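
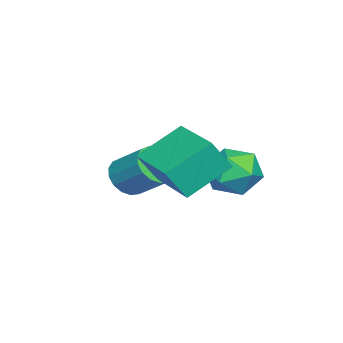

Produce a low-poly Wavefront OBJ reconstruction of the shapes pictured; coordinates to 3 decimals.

v -3.071 0.265 1.016
v -2.452 -0.197 1.26
v -1.99 0.893 2.148
v -2.609 1.355 1.904
v -2.311 -0.007 0.953
v -1.848 1.083 1.841
v -2.344 0.246 0.661
v -1.881 1.335 1.549
v -2.543 0.503 0.449
v -2.08 1.592 1.338
v -2.864 0.705 0.368
v -2.401 1.795 1.256
v -3.232 0.807 0.435
v -2.769 1.896 1.323
v -3.563 0.784 0.635
v -3.1 1.874 1.524
v -3.782 0.643 0.923
v -3.319 1.733 1.811
v -3.838 0.415 1.231
v -3.375 1.505 2.119
v -3.718 0.153 1.491
v -3.255 1.243 2.379
v -3.45 -0.084 1.641
v -2.987 1.006 2.529
v -3.096 -0.24 1.648
v -2.633 0.849 2.537
v -2.736 -0.281 1.511
v -2.273 0.809 2.399
v -1.097 1.749 1.976
v -2.124 2.942 2.966
v 0.46 3.05 2.023
v -0.567 4.244 3.013
v -0.653 1.176 3.127
v -1.68 2.37 4.117
v 0.904 2.478 3.174
v -0.123 3.671 4.164
v -3.654 4.673 1.21
v -2.723 4.45 1.692
v -4.077 2.99 1.248
v -3.146 2.767 1.73
v -3.905 3.312 2.257
v -3.643 4.352 2.233
v -3.157 3.088 0.707
v -2.895 4.128 0.683
v -2.415 3.47 1.381
v -2.877 3.609 2.339
v -3.923 3.831 0.601
v -4.385 3.97 1.559
f 2 1 5
f 2 5 3
f 3 5 6
f 3 6 4
f 5 1 7
f 5 7 6
f 6 7 8
f 6 8 4
f 7 1 9
f 7 9 8
f 8 9 10
f 8 10 4
f 9 1 11
f 9 11 10
f 10 11 12
f 10 12 4
f 11 1 13
f 11 13 12
f 12 13 14
f 12 14 4
f 13 1 15
f 13 15 14
f 14 15 16
f 14 16 4
f 15 1 17
f 15 17 16
f 16 17 18
f 16 18 4
f 17 1 19
f 17 19 18
f 18 19 20
f 18 20 4
f 19 1 21
f 19 21 20
f 20 21 22
f 20 22 4
f 21 1 23
f 21 23 22
f 22 23 24
f 22 24 4
f 23 1 25
f 23 25 24
f 24 25 26
f 24 26 4
f 25 1 27
f 25 27 26
f 26 27 28
f 26 28 4
f 27 1 2
f 27 2 28
f 28 2 3
f 28 3 4
f 30 32 29
f 33 30 29
f 29 32 31
f 31 33 29
f 30 36 32
f 34 30 33
f 34 36 30
f 32 36 31
f 35 33 31
f 31 36 35
f 35 34 33
f 36 34 35
f 37 48 42
f 37 42 38
f 37 38 44
f 37 44 47
f 37 47 48
f 38 42 46
f 42 48 41
f 48 47 39
f 47 44 43
f 44 38 45
f 40 46 41
f 40 41 39
f 40 39 43
f 40 43 45
f 40 45 46
f 41 46 42
f 39 41 48
f 43 39 47
f 45 43 44
f 46 45 38



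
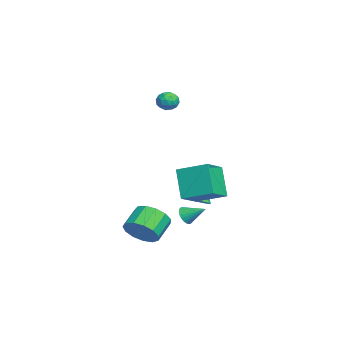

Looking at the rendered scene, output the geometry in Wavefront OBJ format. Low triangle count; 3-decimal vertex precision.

v -4.273 -0.525 3.629
v -3.584 -0.405 3.481
v -3.976 -1.435 4.279
v -3.287 -1.315 4.131
v -3.649 -0.857 4.544
v -3.832 -0.295 4.142
v -3.728 -1.545 3.618
v -3.911 -0.983 3.216
v -3.247 -1.036 3.474
v -3.198 -0.61 4.047
v -4.362 -1.23 3.713
v -4.313 -0.804 4.286
v -3.955 -0.385 3.498
v -3.605 -1.455 4.262
v -3.818 -1.185 4.505
v -3.413 -1.115 4.418
v -4.101 -0.32 3.886
v -3.696 -0.25 3.8
v -3.734 -0.515 4.425
v -3.864 -1.59 3.96
v -3.459 -1.52 3.874
v -4.147 -0.725 3.342
v -3.742 -0.655 3.255
v -3.826 -1.325 3.335
v -3.351 -0.686 3.407
v -3.177 -1.22 3.789
v -3.436 -1.356 3.487
v -3.544 -1.025 3.251
v -3.323 -0.436 3.744
v -3.148 -0.97 4.126
v -3.361 -0.701 4.368
v -3.469 -0.371 4.132
v -3.124 -0.806 3.74
v -4.412 -0.87 3.634
v -4.237 -1.404 4.016
v -4.091 -1.469 3.628
v -4.199 -1.139 3.392
v -4.383 -0.62 3.971
v -4.209 -1.154 4.353
v -4.016 -0.815 4.509
v -4.124 -0.484 4.273
v -4.436 -1.034 4.02
v -0.904 -0.392 -0.444
v -0.291 1.36 0.217
v -2.36 0.408 -1.211
v -1.747 2.159 -0.551
v 0.207 -0.099 -2.249
v 0.82 1.652 -1.589
v -1.249 0.7 -3.017
v -0.636 2.452 -2.356
v 2.703 -2.223 -3.831
v 3.439 -1.529 -3.396
v 2.352 -0.904 -2.555
v 1.617 -1.597 -2.989
v 3.21 -1.249 -3.9
v 2.124 -0.624 -3.058
v 2.821 -1.277 -4.381
v 1.734 -0.652 -3.54
v 2.394 -1.606 -4.688
v 1.308 -0.981 -3.846
v 2.066 -2.131 -4.722
v 0.979 -1.505 -3.881
v 1.94 -2.684 -4.474
v 0.853 -2.059 -3.632
v 2.056 -3.091 -4.021
v 0.969 -2.466 -3.18
v 2.378 -3.223 -3.508
v 1.291 -2.597 -2.667
v 2.803 -3.036 -3.097
v 1.716 -2.411 -2.256
v 3.197 -2.592 -2.919
v 2.11 -1.967 -2.078
v 3.434 -2.03 -3.031
v 2.347 -1.405 -2.189
v -3.524 0.861 -3.878
v -2.869 0.971 -3.598
v -4.136 1.259 -2.602
v -2.934 1.24 -3.713
v -3.101 1.443 -3.857
v -3.341 1.545 -4.004
v -3.612 1.529 -4.129
v -3.868 1.397 -4.211
v -4.065 1.173 -4.235
v -4.168 0.894 -4.198
v -4.159 0.61 -4.105
v -4.041 0.369 -3.972
v -3.833 0.213 -3.824
v -3.572 0.169 -3.684
v -3.302 0.244 -3.578
v -3.071 0.426 -3.524
v -2.918 0.684 -3.531
v 1.174 0.167 -3.159
v 1.514 0.346 -3.658
v 1.566 1.253 -2.501
v 1.298 0.453 -3.706
v 1.063 0.517 -3.671
v 0.845 0.527 -3.558
v 0.677 0.483 -3.384
v 0.585 0.39 -3.176
v 0.582 0.263 -2.966
v 0.669 0.122 -2.784
v 0.833 -0.013 -2.66
v 1.049 -0.12 -2.612
v 1.284 -0.184 -2.647
v 1.502 -0.194 -2.76
v 1.67 -0.149 -2.934
v 1.762 -0.057 -3.142
v 1.765 0.07 -3.353
v 1.678 0.211 -3.534
f 1 38 17
f 38 12 41
f 17 41 6
f 38 41 17
f 1 17 13
f 17 6 18
f 13 18 2
f 17 18 13
f 1 13 22
f 13 2 23
f 22 23 8
f 13 23 22
f 1 22 34
f 22 8 37
f 34 37 11
f 22 37 34
f 1 34 38
f 34 11 42
f 38 42 12
f 34 42 38
f 2 18 29
f 18 6 32
f 29 32 10
f 18 32 29
f 6 41 19
f 41 12 40
f 19 40 5
f 41 40 19
f 12 42 39
f 42 11 35
f 39 35 3
f 42 35 39
f 11 37 36
f 37 8 24
f 36 24 7
f 37 24 36
f 8 23 28
f 23 2 25
f 28 25 9
f 23 25 28
f 4 30 16
f 30 10 31
f 16 31 5
f 30 31 16
f 4 16 14
f 16 5 15
f 14 15 3
f 16 15 14
f 4 14 21
f 14 3 20
f 21 20 7
f 14 20 21
f 4 21 26
f 21 7 27
f 26 27 9
f 21 27 26
f 4 26 30
f 26 9 33
f 30 33 10
f 26 33 30
f 5 31 19
f 31 10 32
f 19 32 6
f 31 32 19
f 3 15 39
f 15 5 40
f 39 40 12
f 15 40 39
f 7 20 36
f 20 3 35
f 36 35 11
f 20 35 36
f 9 27 28
f 27 7 24
f 28 24 8
f 27 24 28
f 10 33 29
f 33 9 25
f 29 25 2
f 33 25 29
f 44 46 43
f 47 44 43
f 43 46 45
f 45 47 43
f 44 50 46
f 48 44 47
f 48 50 44
f 46 50 45
f 49 47 45
f 45 50 49
f 49 48 47
f 50 48 49
f 52 51 55
f 52 55 53
f 53 55 56
f 53 56 54
f 55 51 57
f 55 57 56
f 56 57 58
f 56 58 54
f 57 51 59
f 57 59 58
f 58 59 60
f 58 60 54
f 59 51 61
f 59 61 60
f 60 61 62
f 60 62 54
f 61 51 63
f 61 63 62
f 62 63 64
f 62 64 54
f 63 51 65
f 63 65 64
f 64 65 66
f 64 66 54
f 65 51 67
f 65 67 66
f 66 67 68
f 66 68 54
f 67 51 69
f 67 69 68
f 68 69 70
f 68 70 54
f 69 51 71
f 69 71 70
f 70 71 72
f 70 72 54
f 71 51 73
f 71 73 72
f 72 73 74
f 72 74 54
f 73 51 52
f 73 52 74
f 74 52 53
f 74 53 54
f 76 75 78
f 76 78 77
f 78 75 79
f 78 79 77
f 79 75 80
f 79 80 77
f 80 75 81
f 80 81 77
f 81 75 82
f 81 82 77
f 82 75 83
f 82 83 77
f 83 75 84
f 83 84 77
f 84 75 85
f 84 85 77
f 85 75 86
f 85 86 77
f 86 75 87
f 86 87 77
f 87 75 88
f 87 88 77
f 88 75 89
f 88 89 77
f 89 75 90
f 89 90 77
f 90 75 91
f 90 91 77
f 91 75 76
f 91 76 77
f 93 92 95
f 93 95 94
f 95 92 96
f 95 96 94
f 96 92 97
f 96 97 94
f 97 92 98
f 97 98 94
f 98 92 99
f 98 99 94
f 99 92 100
f 99 100 94
f 100 92 101
f 100 101 94
f 101 92 102
f 101 102 94
f 102 92 103
f 102 103 94
f 103 92 104
f 103 104 94
f 104 92 105
f 104 105 94
f 105 92 106
f 105 106 94
f 106 92 107
f 106 107 94
f 107 92 108
f 107 108 94
f 108 92 109
f 108 109 94
f 109 92 93
f 109 93 94



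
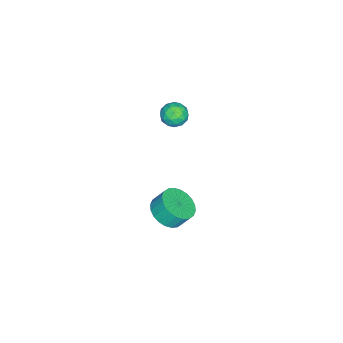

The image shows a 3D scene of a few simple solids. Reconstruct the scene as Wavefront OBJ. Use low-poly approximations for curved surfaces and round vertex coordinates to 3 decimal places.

v -4.013 -1.961 3.363
v -3.262 -2.016 3.168
v -4.298 -2.844 2.512
v -3.547 -2.899 2.317
v -3.788 -3.149 3.014
v -3.611 -2.603 3.539
v -3.949 -2.257 2.141
v -3.772 -1.711 2.666
v -3.222 -2.199 2.413
v -3.122 -2.75 2.952
v -4.438 -2.11 2.728
v -4.338 -2.661 3.267
v -3.612 -1.911 3.34
v -3.948 -2.949 2.34
v -4.089 -3.096 2.75
v -3.647 -3.129 2.635
v -3.818 -2.256 3.558
v -3.376 -2.288 3.444
v -3.685 -2.955 3.353
v -4.184 -2.572 2.236
v -3.742 -2.604 2.122
v -3.913 -1.731 3.045
v -3.471 -1.764 2.93
v -3.875 -1.905 2.327
v -3.147 -2.05 2.781
v -3.315 -2.57 2.282
v -3.551 -2.192 2.178
v -3.448 -1.871 2.487
v -3.089 -2.375 3.099
v -3.256 -2.894 2.599
v -3.398 -3.041 3.008
v -3.294 -2.72 3.317
v -3.065 -2.482 2.655
v -4.304 -1.966 3.081
v -4.471 -2.485 2.581
v -4.266 -2.14 2.363
v -4.162 -1.819 2.672
v -4.245 -2.29 3.398
v -4.413 -2.81 2.899
v -4.112 -2.989 3.193
v -4.009 -2.668 3.502
v -4.495 -2.378 3.025
v -2.45 -2.296 -4.318
v -1.911 -1.507 -4.753
v -2.07 -0.915 -3.877
v -2.61 -1.704 -3.442
v -2.291 -1.423 -4.879
v -2.451 -0.831 -4.003
v -2.696 -1.472 -4.92
v -2.856 -0.879 -4.044
v -3.063 -1.646 -4.87
v -3.223 -1.054 -3.993
v -3.337 -1.919 -4.735
v -3.497 -1.327 -3.858
v -3.476 -2.25 -4.537
v -3.636 -1.657 -3.66
v -3.459 -2.588 -4.305
v -3.619 -1.995 -3.429
v -3.288 -2.881 -4.076
v -3.448 -2.288 -3.199
v -2.99 -3.085 -3.883
v -3.149 -2.493 -3.007
v -2.609 -3.169 -3.757
v -2.769 -2.577 -2.881
v -2.204 -3.121 -3.716
v -2.364 -2.528 -2.84
v -1.837 -2.946 -3.767
v -1.997 -2.354 -2.89
v -1.563 -2.673 -3.902
v -1.723 -2.081 -3.025
v -1.424 -2.343 -4.1
v -1.584 -1.75 -3.223
v -1.441 -2.005 -4.331
v -1.601 -1.412 -3.455
v -1.612 -1.712 -4.561
v -1.772 -1.119 -3.684
f 1 38 17
f 38 12 41
f 17 41 6
f 38 41 17
f 1 17 13
f 17 6 18
f 13 18 2
f 17 18 13
f 1 13 22
f 13 2 23
f 22 23 8
f 13 23 22
f 1 22 34
f 22 8 37
f 34 37 11
f 22 37 34
f 1 34 38
f 34 11 42
f 38 42 12
f 34 42 38
f 2 18 29
f 18 6 32
f 29 32 10
f 18 32 29
f 6 41 19
f 41 12 40
f 19 40 5
f 41 40 19
f 12 42 39
f 42 11 35
f 39 35 3
f 42 35 39
f 11 37 36
f 37 8 24
f 36 24 7
f 37 24 36
f 8 23 28
f 23 2 25
f 28 25 9
f 23 25 28
f 4 30 16
f 30 10 31
f 16 31 5
f 30 31 16
f 4 16 14
f 16 5 15
f 14 15 3
f 16 15 14
f 4 14 21
f 14 3 20
f 21 20 7
f 14 20 21
f 4 21 26
f 21 7 27
f 26 27 9
f 21 27 26
f 4 26 30
f 26 9 33
f 30 33 10
f 26 33 30
f 5 31 19
f 31 10 32
f 19 32 6
f 31 32 19
f 3 15 39
f 15 5 40
f 39 40 12
f 15 40 39
f 7 20 36
f 20 3 35
f 36 35 11
f 20 35 36
f 9 27 28
f 27 7 24
f 28 24 8
f 27 24 28
f 10 33 29
f 33 9 25
f 29 25 2
f 33 25 29
f 44 43 47
f 44 47 45
f 45 47 48
f 45 48 46
f 47 43 49
f 47 49 48
f 48 49 50
f 48 50 46
f 49 43 51
f 49 51 50
f 50 51 52
f 50 52 46
f 51 43 53
f 51 53 52
f 52 53 54
f 52 54 46
f 53 43 55
f 53 55 54
f 54 55 56
f 54 56 46
f 55 43 57
f 55 57 56
f 56 57 58
f 56 58 46
f 57 43 59
f 57 59 58
f 58 59 60
f 58 60 46
f 59 43 61
f 59 61 60
f 60 61 62
f 60 62 46
f 61 43 63
f 61 63 62
f 62 63 64
f 62 64 46
f 63 43 65
f 63 65 64
f 64 65 66
f 64 66 46
f 65 43 67
f 65 67 66
f 66 67 68
f 66 68 46
f 67 43 69
f 67 69 68
f 68 69 70
f 68 70 46
f 69 43 71
f 69 71 70
f 70 71 72
f 70 72 46
f 71 43 73
f 71 73 72
f 72 73 74
f 72 74 46
f 73 43 75
f 73 75 74
f 74 75 76
f 74 76 46
f 75 43 44
f 75 44 76
f 76 44 45
f 76 45 46



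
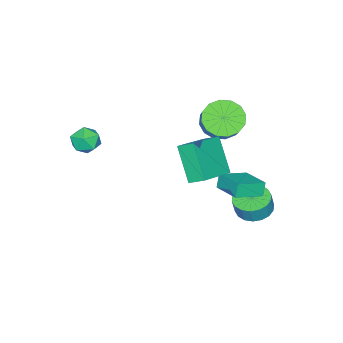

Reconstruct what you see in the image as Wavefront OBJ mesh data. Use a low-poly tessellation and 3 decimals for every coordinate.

v -3.268 2.583 -3.856
v -2.387 2.208 -4.108
v -2.111 2.203 -3.137
v -2.992 2.577 -2.884
v -2.317 2.643 -4.126
v -2.041 2.637 -3.154
v -2.436 3.066 -4.089
v -2.16 3.06 -3.118
v -2.719 3.393 -4.007
v -2.443 3.387 -3.035
v -3.112 3.56 -3.895
v -2.835 3.554 -2.923
v -3.535 3.533 -3.774
v -3.258 3.527 -2.803
v -3.905 3.318 -3.67
v -3.629 3.312 -2.699
v -4.149 2.957 -3.603
v -3.873 2.952 -2.632
v -4.219 2.523 -3.586
v -3.943 2.517 -2.614
v -4.1 2.1 -3.622
v -3.824 2.094 -2.651
v -3.817 1.773 -3.705
v -3.541 1.767 -2.733
v -3.425 1.606 -3.817
v -3.148 1.6 -2.845
v -3.002 1.633 -3.937
v -2.725 1.627 -2.966
v -2.631 1.848 -4.041
v -2.355 1.842 -3.07
v 1.882 -3.274 2.701
v 2.388 -2.643 2.968
v 2.932 -3.817 1.992
v 3.438 -3.186 2.259
v 3.161 -3.773 2.811
v 2.513 -3.437 3.249
v 2.807 -3.023 1.711
v 2.159 -2.687 2.149
v 2.96 -2.488 2.356
v 3.179 -2.952 3.036
v 2.141 -3.508 1.924
v 2.36 -3.972 2.604
v -0.494 2.045 0.319
v -1.175 0.894 2.015
v -0.66 2.857 0.803
v -1.341 1.706 2.499
v 1.541 1.994 1.101
v 0.86 0.843 2.797
v 1.375 2.806 1.585
v 0.694 1.655 3.281
v -3.258 0.506 1.843
v -2.783 1.092 1.055
v -1.648 2.02 2.43
v -2.122 1.434 3.217
v -3.229 1.398 1.217
v -2.093 2.326 2.592
v -3.682 1.465 1.546
v -2.547 2.393 2.921
v -4.022 1.275 1.954
v -2.886 2.203 3.329
v -4.157 0.879 2.333
v -3.021 1.807 3.708
v -4.051 0.383 2.58
v -2.915 1.311 3.955
v -3.732 -0.08 2.63
v -2.597 0.848 4.005
v -3.287 -0.386 2.468
v -2.151 0.542 3.843
v -2.833 -0.453 2.139
v -1.698 0.475 3.514
v -2.494 -0.263 1.731
v -1.358 0.665 3.106
v -2.359 0.133 1.352
v -1.223 1.061 2.727
v -2.465 0.629 1.105
v -1.329 1.557 2.48
v -2.891 2.185 -2.069
v -3.2 2.105 -1.303
v -2.272 3.704 -1.661
v -2.582 3.624 -0.895
v -1.518 1.496 -1.585
v -1.828 1.416 -0.819
v -0.9 3.015 -1.177
v -1.209 2.935 -0.411
f 2 1 5
f 2 5 3
f 3 5 6
f 3 6 4
f 5 1 7
f 5 7 6
f 6 7 8
f 6 8 4
f 7 1 9
f 7 9 8
f 8 9 10
f 8 10 4
f 9 1 11
f 9 11 10
f 10 11 12
f 10 12 4
f 11 1 13
f 11 13 12
f 12 13 14
f 12 14 4
f 13 1 15
f 13 15 14
f 14 15 16
f 14 16 4
f 15 1 17
f 15 17 16
f 16 17 18
f 16 18 4
f 17 1 19
f 17 19 18
f 18 19 20
f 18 20 4
f 19 1 21
f 19 21 20
f 20 21 22
f 20 22 4
f 21 1 23
f 21 23 22
f 22 23 24
f 22 24 4
f 23 1 25
f 23 25 24
f 24 25 26
f 24 26 4
f 25 1 27
f 25 27 26
f 26 27 28
f 26 28 4
f 27 1 29
f 27 29 28
f 28 29 30
f 28 30 4
f 29 1 2
f 29 2 30
f 30 2 3
f 30 3 4
f 31 42 36
f 31 36 32
f 31 32 38
f 31 38 41
f 31 41 42
f 32 36 40
f 36 42 35
f 42 41 33
f 41 38 37
f 38 32 39
f 34 40 35
f 34 35 33
f 34 33 37
f 34 37 39
f 34 39 40
f 35 40 36
f 33 35 42
f 37 33 41
f 39 37 38
f 40 39 32
f 44 46 43
f 47 44 43
f 43 46 45
f 45 47 43
f 44 50 46
f 48 44 47
f 48 50 44
f 46 50 45
f 49 47 45
f 45 50 49
f 49 48 47
f 50 48 49
f 52 51 55
f 52 55 53
f 53 55 56
f 53 56 54
f 55 51 57
f 55 57 56
f 56 57 58
f 56 58 54
f 57 51 59
f 57 59 58
f 58 59 60
f 58 60 54
f 59 51 61
f 59 61 60
f 60 61 62
f 60 62 54
f 61 51 63
f 61 63 62
f 62 63 64
f 62 64 54
f 63 51 65
f 63 65 64
f 64 65 66
f 64 66 54
f 65 51 67
f 65 67 66
f 66 67 68
f 66 68 54
f 67 51 69
f 67 69 68
f 68 69 70
f 68 70 54
f 69 51 71
f 69 71 70
f 70 71 72
f 70 72 54
f 71 51 73
f 71 73 72
f 72 73 74
f 72 74 54
f 73 51 75
f 73 75 74
f 74 75 76
f 74 76 54
f 75 51 52
f 75 52 76
f 76 52 53
f 76 53 54
f 78 80 77
f 81 78 77
f 77 80 79
f 79 81 77
f 78 84 80
f 82 78 81
f 82 84 78
f 80 84 79
f 83 81 79
f 79 84 83
f 83 82 81
f 84 82 83



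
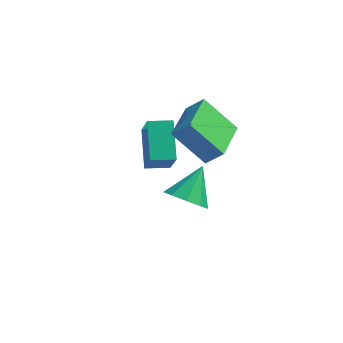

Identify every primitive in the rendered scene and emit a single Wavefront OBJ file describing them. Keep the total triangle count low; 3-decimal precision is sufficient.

v -1.409 2.383 -1.459
v -0.992 1.587 0.031
v -1.847 3.969 -0.49
v -1.43 3.174 1.001
v -0.39 2.726 -1.561
v 0.027 1.931 -0.07
v -0.828 4.313 -0.591
v -0.411 3.517 0.899
v 1.091 -1.74 1.335
v 1.998 -1.94 1.19
v 1.529 -0.5 2.365
v 1.796 -1.509 0.758
v 1.264 -1.187 0.595
v 0.651 -1.123 0.779
v 0.244 -1.348 1.223
v 0.233 -1.756 1.72
v 0.624 -2.157 2.036
v 1.233 -2.363 2.025
v 1.776 -2.277 1.691
v 1.276 1.536 0.342
v -0.174 1.847 1.713
v 1.498 3.513 0.129
v 0.048 3.823 1.501
v 2.012 1.537 1.119
v 0.562 1.847 2.491
v 2.234 3.513 0.907
v 0.784 3.824 2.278
f 2 4 1
f 5 2 1
f 1 4 3
f 3 5 1
f 2 8 4
f 6 2 5
f 6 8 2
f 4 8 3
f 7 5 3
f 3 8 7
f 7 6 5
f 8 6 7
f 10 9 12
f 10 12 11
f 12 9 13
f 12 13 11
f 13 9 14
f 13 14 11
f 14 9 15
f 14 15 11
f 15 9 16
f 15 16 11
f 16 9 17
f 16 17 11
f 17 9 18
f 17 18 11
f 18 9 19
f 18 19 11
f 19 9 10
f 19 10 11
f 21 23 20
f 24 21 20
f 20 23 22
f 22 24 20
f 21 27 23
f 25 21 24
f 25 27 21
f 23 27 22
f 26 24 22
f 22 27 26
f 26 25 24
f 27 25 26



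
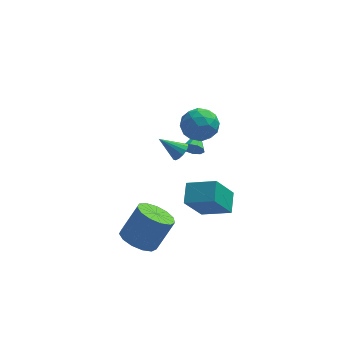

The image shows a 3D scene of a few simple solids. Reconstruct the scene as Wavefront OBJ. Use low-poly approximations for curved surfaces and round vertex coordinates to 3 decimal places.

v -0.366 -2.93 -2.807
v 0.17 -2.21 -3.351
v 1.082 -1.669 -1.738
v 0.546 -2.39 -1.193
v -0.323 -1.943 -3.162
v 0.589 -1.402 -1.549
v -0.829 -1.99 -2.86
v 0.082 -1.449 -1.247
v -1.189 -2.335 -2.541
v -0.278 -1.794 -0.928
v -1.287 -2.869 -2.307
v -0.376 -2.328 -0.694
v -1.093 -3.423 -2.231
v -0.181 -2.882 -0.618
v -0.667 -3.82 -2.338
v 0.244 -3.279 -0.725
v -0.146 -3.935 -2.594
v 0.765 -3.394 -0.98
v 0.305 -3.731 -2.917
v 1.216 -3.19 -1.304
v 0.544 -3.273 -3.205
v 1.455 -2.732 -1.592
v 0.493 -2.706 -3.367
v 1.405 -2.165 -1.754
v 1.789 -0.588 2.054
v 2.148 -0.628 2.507
v 0.711 -0.392 2.926
v 2.144 -0.336 2.437
v 2.045 -0.112 2.264
v 1.877 -0.015 2.035
v 1.686 -0.072 1.811
v 1.522 -0.266 1.652
v 1.429 -0.547 1.601
v 1.433 -0.839 1.671
v 1.532 -1.064 1.844
v 1.7 -1.161 2.073
v 1.892 -1.104 2.297
v 2.056 -0.909 2.456
v 2.519 3.188 -1.191
v 2.88 3.256 -1.666
v 2.861 4.472 -0.749
v 2.502 3.388 -1.757
v 2.133 3.426 -1.583
v 1.944 3.354 -1.226
v 2.024 3.203 -0.853
v 2.336 3.046 -0.638
v 2.734 2.955 -0.682
v 3.031 2.974 -0.964
v 3.089 3.092 -1.353
v 3.389 -2.506 -0.105
v 3.528 -1.396 0.453
v 1.914 -2.025 -0.694
v 2.053 -0.915 -0.136
v 4.287 -1.785 -1.764
v 4.426 -0.675 -1.206
v 2.812 -1.304 -2.353
v 2.951 -0.194 -1.795
v 2.759 2.257 2.876
v 3.37 1.998 2.06
v 2.17 0.662 2.94
v 2.781 0.403 2.124
v 3.215 0.628 3.056
v 3.578 1.613 3.016
v 1.962 1.047 1.984
v 2.325 2.032 1.944
v 2.877 1.25 1.509
v 3.652 0.991 2.171
v 1.888 1.669 2.829
v 2.663 1.41 3.491
v 3.116 2.268 2.462
v 2.424 0.392 2.538
v 2.679 0.524 3.085
v 3.038 0.372 2.606
v 3.239 2.041 3.024
v 3.598 1.889 2.545
v 3.507 1.084 3.13
v 1.942 0.771 2.455
v 2.301 0.619 1.976
v 2.502 2.288 2.394
v 2.861 2.136 1.915
v 2.033 1.576 1.87
v 3.185 1.676 1.659
v 2.84 0.739 1.697
v 2.358 1.117 1.614
v 2.572 1.696 1.591
v 3.641 1.524 2.048
v 3.295 0.586 2.086
v 3.55 0.718 2.633
v 3.763 1.298 2.61
v 3.351 1.084 1.724
v 2.245 2.074 2.914
v 1.899 1.136 2.952
v 1.777 1.362 2.39
v 1.99 1.942 2.367
v 2.7 1.921 3.303
v 2.355 0.984 3.341
v 2.968 0.964 3.409
v 3.182 1.543 3.386
v 2.189 1.576 3.276
f 2 1 5
f 2 5 3
f 3 5 6
f 3 6 4
f 5 1 7
f 5 7 6
f 6 7 8
f 6 8 4
f 7 1 9
f 7 9 8
f 8 9 10
f 8 10 4
f 9 1 11
f 9 11 10
f 10 11 12
f 10 12 4
f 11 1 13
f 11 13 12
f 12 13 14
f 12 14 4
f 13 1 15
f 13 15 14
f 14 15 16
f 14 16 4
f 15 1 17
f 15 17 16
f 16 17 18
f 16 18 4
f 17 1 19
f 17 19 18
f 18 19 20
f 18 20 4
f 19 1 21
f 19 21 20
f 20 21 22
f 20 22 4
f 21 1 23
f 21 23 22
f 22 23 24
f 22 24 4
f 23 1 2
f 23 2 24
f 24 2 3
f 24 3 4
f 26 25 28
f 26 28 27
f 28 25 29
f 28 29 27
f 29 25 30
f 29 30 27
f 30 25 31
f 30 31 27
f 31 25 32
f 31 32 27
f 32 25 33
f 32 33 27
f 33 25 34
f 33 34 27
f 34 25 35
f 34 35 27
f 35 25 36
f 35 36 27
f 36 25 37
f 36 37 27
f 37 25 38
f 37 38 27
f 38 25 26
f 38 26 27
f 40 39 42
f 40 42 41
f 42 39 43
f 42 43 41
f 43 39 44
f 43 44 41
f 44 39 45
f 44 45 41
f 45 39 46
f 45 46 41
f 46 39 47
f 46 47 41
f 47 39 48
f 47 48 41
f 48 39 49
f 48 49 41
f 49 39 40
f 49 40 41
f 51 53 50
f 54 51 50
f 50 53 52
f 52 54 50
f 51 57 53
f 55 51 54
f 55 57 51
f 53 57 52
f 56 54 52
f 52 57 56
f 56 55 54
f 57 55 56
f 58 95 74
f 95 69 98
f 74 98 63
f 95 98 74
f 58 74 70
f 74 63 75
f 70 75 59
f 74 75 70
f 58 70 79
f 70 59 80
f 79 80 65
f 70 80 79
f 58 79 91
f 79 65 94
f 91 94 68
f 79 94 91
f 58 91 95
f 91 68 99
f 95 99 69
f 91 99 95
f 59 75 86
f 75 63 89
f 86 89 67
f 75 89 86
f 63 98 76
f 98 69 97
f 76 97 62
f 98 97 76
f 69 99 96
f 99 68 92
f 96 92 60
f 99 92 96
f 68 94 93
f 94 65 81
f 93 81 64
f 94 81 93
f 65 80 85
f 80 59 82
f 85 82 66
f 80 82 85
f 61 87 73
f 87 67 88
f 73 88 62
f 87 88 73
f 61 73 71
f 73 62 72
f 71 72 60
f 73 72 71
f 61 71 78
f 71 60 77
f 78 77 64
f 71 77 78
f 61 78 83
f 78 64 84
f 83 84 66
f 78 84 83
f 61 83 87
f 83 66 90
f 87 90 67
f 83 90 87
f 62 88 76
f 88 67 89
f 76 89 63
f 88 89 76
f 60 72 96
f 72 62 97
f 96 97 69
f 72 97 96
f 64 77 93
f 77 60 92
f 93 92 68
f 77 92 93
f 66 84 85
f 84 64 81
f 85 81 65
f 84 81 85
f 67 90 86
f 90 66 82
f 86 82 59
f 90 82 86



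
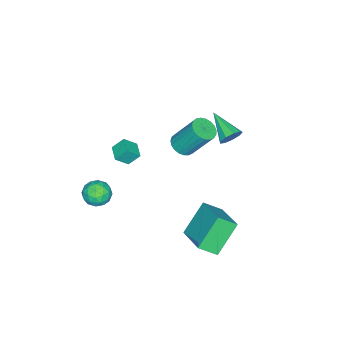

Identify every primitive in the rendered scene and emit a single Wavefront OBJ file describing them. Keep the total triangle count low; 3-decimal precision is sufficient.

v -0.968 3.183 2.717
v -0.487 3.145 3.137
v -1.692 1.817 3.423
v -0.806 3.398 3.298
v -1.201 3.55 3.187
v -1.487 3.53 2.856
v -1.53 3.349 2.46
v -1.31 3.089 2.184
v -0.93 2.874 2.158
v -0.567 2.804 2.393
v -0.392 2.911 2.78
v -2.26 -0.19 -0.759
v -1.691 -0.526 -0.474
v -1.89 0.594 1.244
v -2.46 0.93 0.959
v -1.563 -0.292 -0.611
v -1.763 0.827 1.107
v -1.556 -0.041 -0.774
v -1.755 1.078 0.944
v -1.671 0.185 -0.934
v -1.87 1.304 0.784
v -1.887 0.345 -1.064
v -2.087 1.464 0.654
v -2.168 0.414 -1.141
v -2.368 1.533 0.577
v -2.465 0.378 -1.152
v -2.665 1.497 0.566
v -2.727 0.244 -1.095
v -2.926 1.363 0.623
v -2.908 0.035 -0.98
v -3.107 1.154 0.738
v -2.977 -0.213 -0.827
v -3.176 0.906 0.891
v -2.922 -0.457 -0.662
v -3.121 0.662 1.056
v -2.752 -0.654 -0.513
v -2.952 0.465 1.204
v -2.498 -0.771 -0.408
v -2.698 0.348 1.31
v -2.202 -0.788 -0.363
v -2.402 0.331 1.355
v -1.917 -0.701 -0.386
v -2.116 0.418 1.332
v 1.581 -2.16 -2.525
v 1.957 -2.008 -1.824
v 2.123 -3.352 -2.556
v 2.499 -3.2 -1.855
v 1.695 -3.29 -1.872
v 1.36 -2.553 -1.853
v 2.72 -2.807 -2.527
v 2.385 -2.07 -2.508
v 2.661 -2.407 -1.826
v 2.027 -2.706 -1.421
v 2.053 -2.654 -2.959
v 1.419 -2.953 -2.554
v 1.721 -1.979 -2.172
v 2.359 -3.381 -2.208
v 1.886 -3.434 -2.218
v 2.107 -3.344 -1.806
v 1.37 -2.3 -2.189
v 1.591 -2.21 -1.777
v 1.437 -2.964 -1.805
v 2.489 -3.15 -2.603
v 2.71 -3.06 -2.191
v 1.973 -2.016 -2.574
v 2.194 -1.926 -2.162
v 2.643 -2.396 -2.575
v 2.356 -2.124 -1.761
v 2.675 -2.825 -1.779
v 2.805 -2.594 -2.174
v 2.608 -2.161 -2.163
v 1.984 -2.3 -1.523
v 2.302 -3.001 -1.541
v 1.829 -3.054 -1.551
v 1.632 -2.621 -1.539
v 2.397 -2.535 -1.524
v 1.778 -2.359 -2.839
v 2.096 -3.06 -2.857
v 2.448 -2.739 -2.841
v 2.251 -2.306 -2.829
v 1.405 -2.535 -2.601
v 1.724 -3.236 -2.619
v 1.472 -3.199 -2.217
v 1.275 -2.766 -2.206
v 1.683 -2.825 -2.856
v 0.045 -1.5 0.738
v 0.531 -1.964 1.352
v 0.717 -0.923 0.643
v 1.202 -1.388 1.257
v 0.378 -1.992 0.103
v 0.863 -2.457 0.717
v 1.049 -1.416 0.008
v 1.535 -1.88 0.622
v 1.474 2.993 -3.606
v 0.148 3.355 -2.167
v 2.685 4.454 -2.857
v 1.358 4.815 -1.418
v 2.002 2.205 -2.922
v 0.675 2.566 -1.483
v 3.212 3.665 -2.173
v 1.886 4.027 -0.734
f 2 1 4
f 2 4 3
f 4 1 5
f 4 5 3
f 5 1 6
f 5 6 3
f 6 1 7
f 6 7 3
f 7 1 8
f 7 8 3
f 8 1 9
f 8 9 3
f 9 1 10
f 9 10 3
f 10 1 11
f 10 11 3
f 11 1 2
f 11 2 3
f 13 12 16
f 13 16 14
f 14 16 17
f 14 17 15
f 16 12 18
f 16 18 17
f 17 18 19
f 17 19 15
f 18 12 20
f 18 20 19
f 19 20 21
f 19 21 15
f 20 12 22
f 20 22 21
f 21 22 23
f 21 23 15
f 22 12 24
f 22 24 23
f 23 24 25
f 23 25 15
f 24 12 26
f 24 26 25
f 25 26 27
f 25 27 15
f 26 12 28
f 26 28 27
f 27 28 29
f 27 29 15
f 28 12 30
f 28 30 29
f 29 30 31
f 29 31 15
f 30 12 32
f 30 32 31
f 31 32 33
f 31 33 15
f 32 12 34
f 32 34 33
f 33 34 35
f 33 35 15
f 34 12 36
f 34 36 35
f 35 36 37
f 35 37 15
f 36 12 38
f 36 38 37
f 37 38 39
f 37 39 15
f 38 12 40
f 38 40 39
f 39 40 41
f 39 41 15
f 40 12 42
f 40 42 41
f 41 42 43
f 41 43 15
f 42 12 13
f 42 13 43
f 43 13 14
f 43 14 15
f 44 81 60
f 81 55 84
f 60 84 49
f 81 84 60
f 44 60 56
f 60 49 61
f 56 61 45
f 60 61 56
f 44 56 65
f 56 45 66
f 65 66 51
f 56 66 65
f 44 65 77
f 65 51 80
f 77 80 54
f 65 80 77
f 44 77 81
f 77 54 85
f 81 85 55
f 77 85 81
f 45 61 72
f 61 49 75
f 72 75 53
f 61 75 72
f 49 84 62
f 84 55 83
f 62 83 48
f 84 83 62
f 55 85 82
f 85 54 78
f 82 78 46
f 85 78 82
f 54 80 79
f 80 51 67
f 79 67 50
f 80 67 79
f 51 66 71
f 66 45 68
f 71 68 52
f 66 68 71
f 47 73 59
f 73 53 74
f 59 74 48
f 73 74 59
f 47 59 57
f 59 48 58
f 57 58 46
f 59 58 57
f 47 57 64
f 57 46 63
f 64 63 50
f 57 63 64
f 47 64 69
f 64 50 70
f 69 70 52
f 64 70 69
f 47 69 73
f 69 52 76
f 73 76 53
f 69 76 73
f 48 74 62
f 74 53 75
f 62 75 49
f 74 75 62
f 46 58 82
f 58 48 83
f 82 83 55
f 58 83 82
f 50 63 79
f 63 46 78
f 79 78 54
f 63 78 79
f 52 70 71
f 70 50 67
f 71 67 51
f 70 67 71
f 53 76 72
f 76 52 68
f 72 68 45
f 76 68 72
f 87 89 86
f 90 87 86
f 86 89 88
f 88 90 86
f 87 93 89
f 91 87 90
f 91 93 87
f 89 93 88
f 92 90 88
f 88 93 92
f 92 91 90
f 93 91 92
f 95 97 94
f 98 95 94
f 94 97 96
f 96 98 94
f 95 101 97
f 99 95 98
f 99 101 95
f 97 101 96
f 100 98 96
f 96 101 100
f 100 99 98
f 101 99 100



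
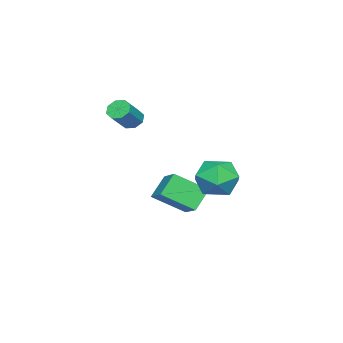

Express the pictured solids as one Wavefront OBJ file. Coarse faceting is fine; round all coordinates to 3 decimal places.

v 0.784 2.582 1.21
v 1.561 3.306 0.677
v 1.419 1.114 0.143
v 2.196 1.838 -0.39
v 2.34 1.55 0.754
v 1.948 2.457 1.413
v 1.032 1.963 -0.593
v 0.64 2.87 0.066
v 1.714 2.923 -0.437
v 2.523 2.668 0.395
v 0.457 1.752 0.425
v 1.266 1.497 1.257
v -1.797 -3.601 2.236
v -1.413 -3.748 1.746
v -0.258 -3.886 2.694
v -0.643 -3.739 3.184
v -1.428 -3.266 1.835
v -0.273 -3.404 2.782
v -1.659 -2.981 2.158
v -0.505 -3.119 3.106
v -1.972 -3.059 2.528
v -0.817 -3.197 3.475
v -2.182 -3.454 2.726
v -1.027 -3.592 3.674
v -2.167 -3.936 2.638
v -1.012 -4.074 3.585
v -1.935 -4.221 2.314
v -0.781 -4.359 3.262
v -1.623 -4.143 1.945
v -0.468 -4.281 2.892
v -1.784 -0.821 -3.365
v -1.042 -2.267 -2.342
v -2.713 -0.56 -2.323
v -1.971 -2.006 -1.3
v -0.789 0.146 -2.72
v -0.047 -1.3 -1.697
v -1.718 0.407 -1.678
v -0.976 -1.039 -0.655
f 1 12 6
f 1 6 2
f 1 2 8
f 1 8 11
f 1 11 12
f 2 6 10
f 6 12 5
f 12 11 3
f 11 8 7
f 8 2 9
f 4 10 5
f 4 5 3
f 4 3 7
f 4 7 9
f 4 9 10
f 5 10 6
f 3 5 12
f 7 3 11
f 9 7 8
f 10 9 2
f 14 13 17
f 14 17 15
f 15 17 18
f 15 18 16
f 17 13 19
f 17 19 18
f 18 19 20
f 18 20 16
f 19 13 21
f 19 21 20
f 20 21 22
f 20 22 16
f 21 13 23
f 21 23 22
f 22 23 24
f 22 24 16
f 23 13 25
f 23 25 24
f 24 25 26
f 24 26 16
f 25 13 27
f 25 27 26
f 26 27 28
f 26 28 16
f 27 13 29
f 27 29 28
f 28 29 30
f 28 30 16
f 29 13 14
f 29 14 30
f 30 14 15
f 30 15 16
f 32 34 31
f 35 32 31
f 31 34 33
f 33 35 31
f 32 38 34
f 36 32 35
f 36 38 32
f 34 38 33
f 37 35 33
f 33 38 37
f 37 36 35
f 38 36 37



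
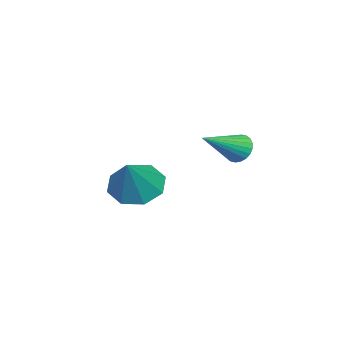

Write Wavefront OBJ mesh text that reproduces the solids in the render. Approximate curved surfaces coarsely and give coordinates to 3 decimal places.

v -1.161 0.529 -1.898
v -0.86 0.535 -2.417
v 0.261 -0.189 -1.082
v -0.804 0.744 -2.33
v -0.803 0.922 -2.177
v -0.856 1.039 -1.981
v -0.955 1.078 -1.773
v -1.086 1.034 -1.584
v -1.229 0.913 -1.443
v -1.36 0.734 -1.371
v -1.462 0.523 -1.38
v -1.518 0.313 -1.467
v -1.519 0.136 -1.62
v -1.466 0.019 -1.816
v -1.366 -0.021 -2.024
v -1.236 0.023 -2.213
v -1.093 0.144 -2.354
v -0.961 0.324 -2.426
v -1.998 -3.426 -4.34
v -1.232 -3.656 -5.005
v -0.802 -3.254 -3.02
v -1.381 -2.875 -4.971
v -1.892 -2.416 -4.567
v -2.465 -2.549 -4.031
v -2.764 -3.195 -3.676
v -2.615 -3.976 -3.71
v -2.105 -4.435 -4.113
v -1.532 -4.302 -4.649
f 2 1 4
f 2 4 3
f 4 1 5
f 4 5 3
f 5 1 6
f 5 6 3
f 6 1 7
f 6 7 3
f 7 1 8
f 7 8 3
f 8 1 9
f 8 9 3
f 9 1 10
f 9 10 3
f 10 1 11
f 10 11 3
f 11 1 12
f 11 12 3
f 12 1 13
f 12 13 3
f 13 1 14
f 13 14 3
f 14 1 15
f 14 15 3
f 15 1 16
f 15 16 3
f 16 1 17
f 16 17 3
f 17 1 18
f 17 18 3
f 18 1 2
f 18 2 3
f 20 19 22
f 20 22 21
f 22 19 23
f 22 23 21
f 23 19 24
f 23 24 21
f 24 19 25
f 24 25 21
f 25 19 26
f 25 26 21
f 26 19 27
f 26 27 21
f 27 19 28
f 27 28 21
f 28 19 20
f 28 20 21



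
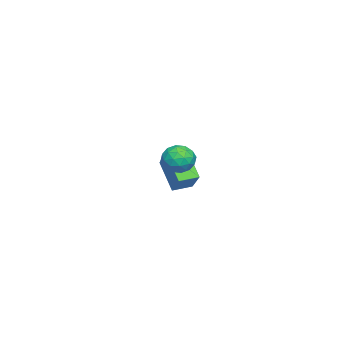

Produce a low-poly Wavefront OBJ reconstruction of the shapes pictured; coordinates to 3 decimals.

v -2.776 -0.956 -2.384
v -1.698 -0.297 -1.291
v -3.405 -0.138 -2.258
v -2.327 0.522 -1.165
v -1.893 -0.062 -3.795
v -0.815 0.598 -2.702
v -2.522 0.757 -3.669
v -1.444 1.416 -2.576
v 3.328 2.489 0.903
v 3.952 2.521 0.355
v 3.008 1.259 0.465
v 3.632 1.291 -0.083
v 3.795 1.24 0.73
v 3.992 2 1.001
v 2.968 1.78 -0.181
v 3.165 2.54 0.09
v 3.729 2.083 -0.314
v 4.241 1.749 0.249
v 2.719 2.031 0.571
v 3.231 1.697 1.134
v 3.668 2.613 0.667
v 3.292 1.167 0.153
v 3.387 1.137 0.63
v 3.754 1.156 0.309
v 3.692 2.307 1.047
v 4.059 2.326 0.725
v 3.966 1.573 0.946
v 2.901 1.454 0.095
v 3.268 1.473 -0.227
v 3.206 2.624 0.511
v 3.573 2.643 0.19
v 2.994 2.207 -0.126
v 3.904 2.374 -0.048
v 3.716 1.652 -0.305
v 3.325 1.939 -0.363
v 3.442 2.386 -0.204
v 4.205 2.178 0.283
v 4.016 1.456 0.026
v 4.112 1.425 0.504
v 4.228 1.872 0.663
v 4.074 1.921 -0.11
v 2.944 2.324 0.794
v 2.755 1.602 0.537
v 2.732 1.908 0.157
v 2.848 2.355 0.316
v 3.244 2.128 1.125
v 3.056 1.406 0.868
v 3.518 1.394 1.024
v 3.635 1.841 1.183
v 2.886 1.859 0.93
f 2 4 1
f 5 2 1
f 1 4 3
f 3 5 1
f 2 8 4
f 6 2 5
f 6 8 2
f 4 8 3
f 7 5 3
f 3 8 7
f 7 6 5
f 8 6 7
f 9 46 25
f 46 20 49
f 25 49 14
f 46 49 25
f 9 25 21
f 25 14 26
f 21 26 10
f 25 26 21
f 9 21 30
f 21 10 31
f 30 31 16
f 21 31 30
f 9 30 42
f 30 16 45
f 42 45 19
f 30 45 42
f 9 42 46
f 42 19 50
f 46 50 20
f 42 50 46
f 10 26 37
f 26 14 40
f 37 40 18
f 26 40 37
f 14 49 27
f 49 20 48
f 27 48 13
f 49 48 27
f 20 50 47
f 50 19 43
f 47 43 11
f 50 43 47
f 19 45 44
f 45 16 32
f 44 32 15
f 45 32 44
f 16 31 36
f 31 10 33
f 36 33 17
f 31 33 36
f 12 38 24
f 38 18 39
f 24 39 13
f 38 39 24
f 12 24 22
f 24 13 23
f 22 23 11
f 24 23 22
f 12 22 29
f 22 11 28
f 29 28 15
f 22 28 29
f 12 29 34
f 29 15 35
f 34 35 17
f 29 35 34
f 12 34 38
f 34 17 41
f 38 41 18
f 34 41 38
f 13 39 27
f 39 18 40
f 27 40 14
f 39 40 27
f 11 23 47
f 23 13 48
f 47 48 20
f 23 48 47
f 15 28 44
f 28 11 43
f 44 43 19
f 28 43 44
f 17 35 36
f 35 15 32
f 36 32 16
f 35 32 36
f 18 41 37
f 41 17 33
f 37 33 10
f 41 33 37



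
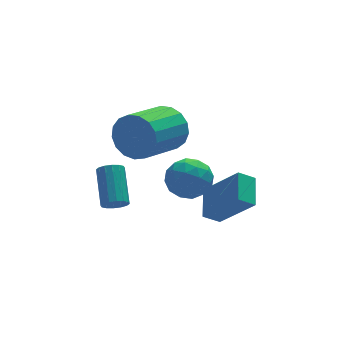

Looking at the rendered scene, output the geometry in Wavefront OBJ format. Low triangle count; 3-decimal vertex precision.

v 1.215 0.226 1.508
v 1.517 0.71 0.754
v 1.743 -1.07 0.886
v 2.045 -0.586 0.132
v 2.469 -0.469 0.97
v 2.143 0.332 1.354
v 1.117 -0.692 0.286
v 0.791 0.109 0.67
v 1.456 0.143 -0.002
v 2.292 0.281 0.421
v 0.968 -0.641 1.219
v 1.804 -0.503 1.642
v 1.32 0.582 1.185
v 1.94 -0.942 0.455
v 2.19 -0.873 0.947
v 2.367 -0.588 0.504
v 1.688 0.359 1.538
v 1.865 0.644 1.095
v 2.425 -0.049 1.222
v 1.395 -1.004 0.545
v 1.572 -0.719 0.102
v 0.893 0.228 1.136
v 1.07 0.513 0.693
v 0.835 -0.311 0.418
v 1.462 0.533 0.298
v 1.772 -0.228 -0.067
v 1.226 -0.291 0.023
v 1.035 0.18 0.249
v 1.953 0.614 0.546
v 2.263 -0.147 0.181
v 2.512 -0.079 0.673
v 2.321 0.392 0.899
v 1.917 0.281 0.102
v 0.997 -0.213 1.459
v 1.307 -0.974 1.094
v 0.939 -0.752 0.741
v 0.748 -0.281 0.967
v 1.488 -0.132 1.707
v 1.798 -0.893 1.342
v 2.225 -0.54 1.391
v 2.034 -0.069 1.617
v 1.343 -0.641 1.538
v -0.203 3.249 -2.837
v 0.052 2.934 -2.451
v 0.298 4.376 -1.437
v 0.043 4.691 -1.823
v 0.265 3.022 -2.628
v 0.51 4.464 -1.613
v 0.351 3.171 -2.861
v 0.597 4.613 -1.846
v 0.29 3.341 -3.087
v 0.535 4.783 -2.073
v 0.096 3.486 -3.247
v 0.342 4.928 -2.233
v -0.178 3.568 -3.297
v 0.068 5.01 -2.282
v -0.458 3.564 -3.223
v -0.212 5.006 -2.209
v -0.67 3.476 -3.047
v -0.425 4.918 -2.032
v -0.757 3.327 -2.814
v -0.511 4.769 -1.799
v -0.695 3.157 -2.587
v -0.45 4.599 -1.573
v -0.502 3.012 -2.427
v -0.256 4.454 -1.413
v -0.228 2.93 -2.378
v 0.018 4.372 -1.363
v 1.781 2.98 1.381
v 2.282 2.743 2.25
v 0.68 1.623 2.867
v 0.179 1.86 1.999
v 2.037 3.156 2.363
v 0.435 2.035 2.981
v 1.733 3.528 2.252
v 0.132 2.408 2.87
v 1.441 3.775 1.941
v -0.161 2.654 2.559
v 1.226 3.84 1.502
v -0.375 2.719 2.12
v 1.139 3.708 1.035
v -0.463 2.587 1.653
v 1.198 3.409 0.648
v -0.403 2.288 1.266
v 1.391 3.012 0.428
v -0.21 1.891 1.046
v 1.673 2.608 0.427
v 0.072 1.487 1.045
v 1.98 2.289 0.644
v 0.379 1.168 1.262
v 2.241 2.128 1.03
v 0.64 1.008 1.648
v 2.397 2.163 1.497
v 0.795 1.043 2.115
v 2.412 2.385 1.937
v 0.81 1.265 2.555
v 3.005 0.29 -2.359
v 2.335 0.323 -1.905
v 3.429 1.475 -1.82
v 2.759 1.508 -1.365
v 4.001 -0.768 -0.815
v 3.331 -0.735 -0.36
v 4.425 0.417 -0.275
v 3.755 0.45 0.179
f 1 38 17
f 38 12 41
f 17 41 6
f 38 41 17
f 1 17 13
f 17 6 18
f 13 18 2
f 17 18 13
f 1 13 22
f 13 2 23
f 22 23 8
f 13 23 22
f 1 22 34
f 22 8 37
f 34 37 11
f 22 37 34
f 1 34 38
f 34 11 42
f 38 42 12
f 34 42 38
f 2 18 29
f 18 6 32
f 29 32 10
f 18 32 29
f 6 41 19
f 41 12 40
f 19 40 5
f 41 40 19
f 12 42 39
f 42 11 35
f 39 35 3
f 42 35 39
f 11 37 36
f 37 8 24
f 36 24 7
f 37 24 36
f 8 23 28
f 23 2 25
f 28 25 9
f 23 25 28
f 4 30 16
f 30 10 31
f 16 31 5
f 30 31 16
f 4 16 14
f 16 5 15
f 14 15 3
f 16 15 14
f 4 14 21
f 14 3 20
f 21 20 7
f 14 20 21
f 4 21 26
f 21 7 27
f 26 27 9
f 21 27 26
f 4 26 30
f 26 9 33
f 30 33 10
f 26 33 30
f 5 31 19
f 31 10 32
f 19 32 6
f 31 32 19
f 3 15 39
f 15 5 40
f 39 40 12
f 15 40 39
f 7 20 36
f 20 3 35
f 36 35 11
f 20 35 36
f 9 27 28
f 27 7 24
f 28 24 8
f 27 24 28
f 10 33 29
f 33 9 25
f 29 25 2
f 33 25 29
f 44 43 47
f 44 47 45
f 45 47 48
f 45 48 46
f 47 43 49
f 47 49 48
f 48 49 50
f 48 50 46
f 49 43 51
f 49 51 50
f 50 51 52
f 50 52 46
f 51 43 53
f 51 53 52
f 52 53 54
f 52 54 46
f 53 43 55
f 53 55 54
f 54 55 56
f 54 56 46
f 55 43 57
f 55 57 56
f 56 57 58
f 56 58 46
f 57 43 59
f 57 59 58
f 58 59 60
f 58 60 46
f 59 43 61
f 59 61 60
f 60 61 62
f 60 62 46
f 61 43 63
f 61 63 62
f 62 63 64
f 62 64 46
f 63 43 65
f 63 65 64
f 64 65 66
f 64 66 46
f 65 43 67
f 65 67 66
f 66 67 68
f 66 68 46
f 67 43 44
f 67 44 68
f 68 44 45
f 68 45 46
f 70 69 73
f 70 73 71
f 71 73 74
f 71 74 72
f 73 69 75
f 73 75 74
f 74 75 76
f 74 76 72
f 75 69 77
f 75 77 76
f 76 77 78
f 76 78 72
f 77 69 79
f 77 79 78
f 78 79 80
f 78 80 72
f 79 69 81
f 79 81 80
f 80 81 82
f 80 82 72
f 81 69 83
f 81 83 82
f 82 83 84
f 82 84 72
f 83 69 85
f 83 85 84
f 84 85 86
f 84 86 72
f 85 69 87
f 85 87 86
f 86 87 88
f 86 88 72
f 87 69 89
f 87 89 88
f 88 89 90
f 88 90 72
f 89 69 91
f 89 91 90
f 90 91 92
f 90 92 72
f 91 69 93
f 91 93 92
f 92 93 94
f 92 94 72
f 93 69 95
f 93 95 94
f 94 95 96
f 94 96 72
f 95 69 70
f 95 70 96
f 96 70 71
f 96 71 72
f 98 100 97
f 101 98 97
f 97 100 99
f 99 101 97
f 98 104 100
f 102 98 101
f 102 104 98
f 100 104 99
f 103 101 99
f 99 104 103
f 103 102 101
f 104 102 103



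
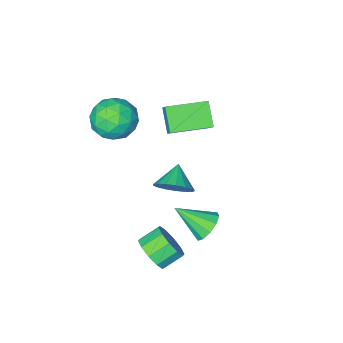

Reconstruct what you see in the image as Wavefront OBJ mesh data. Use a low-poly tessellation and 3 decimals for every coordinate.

v 3.357 -2.415 3.207
v 4.01 -2.941 2.351
v 2.01 -3.799 3.029
v 2.663 -4.325 2.173
v 3.049 -4.327 3.308
v 3.881 -3.471 3.418
v 2.139 -3.269 1.962
v 2.971 -2.413 2.072
v 3.258 -3.469 1.582
v 3.82 -4.123 2.414
v 2.2 -2.617 2.966
v 2.762 -3.271 3.798
v 3.802 -2.556 2.794
v 2.218 -4.184 2.586
v 2.445 -4.184 3.253
v 2.829 -4.494 2.75
v 3.726 -2.868 3.422
v 4.11 -3.178 2.919
v 3.545 -3.992 3.481
v 1.91 -3.562 2.461
v 2.294 -3.872 1.958
v 3.191 -2.246 2.63
v 3.575 -2.556 2.127
v 2.475 -2.748 1.899
v 3.744 -3.176 1.839
v 2.952 -3.99 1.735
v 2.643 -3.369 1.611
v 3.133 -2.866 1.675
v 4.074 -3.561 2.328
v 3.282 -4.374 2.224
v 3.509 -4.375 2.891
v 3.998 -3.872 2.956
v 3.632 -3.871 1.876
v 2.738 -2.366 3.156
v 1.946 -3.179 3.052
v 2.022 -2.868 2.424
v 2.511 -2.365 2.489
v 3.068 -2.75 3.645
v 2.276 -3.564 3.541
v 2.887 -3.874 3.705
v 3.377 -3.371 3.769
v 2.388 -2.869 3.504
v -2.011 -3.571 1.105
v -1.819 -3.017 1.761
v -1.656 -2.565 0.152
v -1.464 -2.011 0.809
v -0.076 -4.249 1.111
v 0.116 -3.695 1.768
v 0.279 -3.243 0.159
v 0.471 -2.689 0.815
v 1.67 2.381 -1.054
v 2.156 2.223 -1.721
v 2.73 1.299 -0.026
v 2.347 2.64 -1.479
v 2.279 2.959 -1.074
v 1.979 3.056 -0.662
v 1.561 2.896 -0.4
v 1.184 2.538 -0.387
v 0.993 2.121 -0.63
v 1.061 1.802 -1.034
v 1.361 1.705 -1.446
v 1.78 1.865 -1.709
v 3.254 2.084 2.555
v 4 1.612 2.815
v 2.546 1.336 3.225
v 3.96 1.925 3.123
v 3.759 2.274 3.3
v 3.443 2.58 3.307
v 3.083 2.772 3.141
v 2.762 2.807 2.841
v 2.555 2.676 2.475
v 2.507 2.41 2.128
v 2.631 2.069 1.878
v 2.898 1.731 1.784
v 3.246 1.475 1.865
v 3.596 1.358 2.105
v 3.868 1.407 2.448
v 4.302 1.879 -2.065
v 4.752 2.418 -1.44
v 3.787 2.56 -0.869
v 3.338 2.021 -1.495
v 4.552 2.762 -1.863
v 3.587 2.904 -1.293
v 4.257 2.769 -2.364
v 3.292 2.911 -1.793
v 3.98 2.436 -2.75
v 3.015 2.578 -2.18
v 3.825 1.89 -2.875
v 2.86 2.032 -2.305
v 3.853 1.34 -2.691
v 2.888 1.482 -2.12
v 4.053 0.996 -2.267
v 3.088 1.138 -1.697
v 4.348 0.989 -1.767
v 3.383 1.131 -1.196
v 4.625 1.322 -1.38
v 3.66 1.464 -0.81
v 4.78 1.868 -1.255
v 3.815 2.01 -0.685
f 1 38 17
f 38 12 41
f 17 41 6
f 38 41 17
f 1 17 13
f 17 6 18
f 13 18 2
f 17 18 13
f 1 13 22
f 13 2 23
f 22 23 8
f 13 23 22
f 1 22 34
f 22 8 37
f 34 37 11
f 22 37 34
f 1 34 38
f 34 11 42
f 38 42 12
f 34 42 38
f 2 18 29
f 18 6 32
f 29 32 10
f 18 32 29
f 6 41 19
f 41 12 40
f 19 40 5
f 41 40 19
f 12 42 39
f 42 11 35
f 39 35 3
f 42 35 39
f 11 37 36
f 37 8 24
f 36 24 7
f 37 24 36
f 8 23 28
f 23 2 25
f 28 25 9
f 23 25 28
f 4 30 16
f 30 10 31
f 16 31 5
f 30 31 16
f 4 16 14
f 16 5 15
f 14 15 3
f 16 15 14
f 4 14 21
f 14 3 20
f 21 20 7
f 14 20 21
f 4 21 26
f 21 7 27
f 26 27 9
f 21 27 26
f 4 26 30
f 26 9 33
f 30 33 10
f 26 33 30
f 5 31 19
f 31 10 32
f 19 32 6
f 31 32 19
f 3 15 39
f 15 5 40
f 39 40 12
f 15 40 39
f 7 20 36
f 20 3 35
f 36 35 11
f 20 35 36
f 9 27 28
f 27 7 24
f 28 24 8
f 27 24 28
f 10 33 29
f 33 9 25
f 29 25 2
f 33 25 29
f 44 46 43
f 47 44 43
f 43 46 45
f 45 47 43
f 44 50 46
f 48 44 47
f 48 50 44
f 46 50 45
f 49 47 45
f 45 50 49
f 49 48 47
f 50 48 49
f 52 51 54
f 52 54 53
f 54 51 55
f 54 55 53
f 55 51 56
f 55 56 53
f 56 51 57
f 56 57 53
f 57 51 58
f 57 58 53
f 58 51 59
f 58 59 53
f 59 51 60
f 59 60 53
f 60 51 61
f 60 61 53
f 61 51 62
f 61 62 53
f 62 51 52
f 62 52 53
f 64 63 66
f 64 66 65
f 66 63 67
f 66 67 65
f 67 63 68
f 67 68 65
f 68 63 69
f 68 69 65
f 69 63 70
f 69 70 65
f 70 63 71
f 70 71 65
f 71 63 72
f 71 72 65
f 72 63 73
f 72 73 65
f 73 63 74
f 73 74 65
f 74 63 75
f 74 75 65
f 75 63 76
f 75 76 65
f 76 63 77
f 76 77 65
f 77 63 64
f 77 64 65
f 79 78 82
f 79 82 80
f 80 82 83
f 80 83 81
f 82 78 84
f 82 84 83
f 83 84 85
f 83 85 81
f 84 78 86
f 84 86 85
f 85 86 87
f 85 87 81
f 86 78 88
f 86 88 87
f 87 88 89
f 87 89 81
f 88 78 90
f 88 90 89
f 89 90 91
f 89 91 81
f 90 78 92
f 90 92 91
f 91 92 93
f 91 93 81
f 92 78 94
f 92 94 93
f 93 94 95
f 93 95 81
f 94 78 96
f 94 96 95
f 95 96 97
f 95 97 81
f 96 78 98
f 96 98 97
f 97 98 99
f 97 99 81
f 98 78 79
f 98 79 99
f 99 79 80
f 99 80 81



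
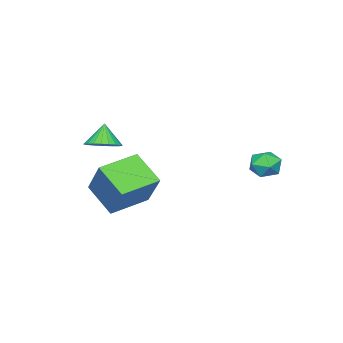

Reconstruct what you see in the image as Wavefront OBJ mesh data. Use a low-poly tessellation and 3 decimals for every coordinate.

v -2.734 3.471 -3.034
v -2.105 3.86 -3.275
v -1.995 2.64 -2.445
v -1.366 3.029 -2.686
v -1.84 3.346 -2.157
v -2.297 3.86 -2.521
v -1.803 2.64 -3.199
v -2.26 3.154 -3.563
v -1.529 3.346 -3.377
v -1.552 3.783 -2.733
v -2.548 2.717 -2.987
v -2.571 3.154 -2.343
v 2.628 -1.478 -1.322
v 3.238 -1.105 -0.986
v 2.212 -1.702 -0.318
v 3.036 -0.874 -1.018
v 2.772 -0.735 -1.096
v 2.487 -0.709 -1.209
v 2.222 -0.8 -1.339
v 2.02 -0.994 -1.466
v 1.91 -1.262 -1.571
v 1.909 -1.563 -1.639
v 2.018 -1.851 -1.658
v 2.219 -2.082 -1.626
v 2.483 -2.221 -1.548
v 2.769 -2.247 -1.436
v 3.033 -2.156 -1.306
v 3.236 -1.961 -1.179
v 3.346 -1.693 -1.073
v 3.347 -1.392 -1.006
v 0.304 -0.945 -5.084
v 0.012 -2.308 -4.009
v 1.031 0.184 -3.456
v 0.739 -1.179 -2.381
v 2.041 -1.581 -5.419
v 1.749 -2.944 -4.344
v 2.768 -0.452 -3.791
v 2.476 -1.815 -2.716
f 1 12 6
f 1 6 2
f 1 2 8
f 1 8 11
f 1 11 12
f 2 6 10
f 6 12 5
f 12 11 3
f 11 8 7
f 8 2 9
f 4 10 5
f 4 5 3
f 4 3 7
f 4 7 9
f 4 9 10
f 5 10 6
f 3 5 12
f 7 3 11
f 9 7 8
f 10 9 2
f 14 13 16
f 14 16 15
f 16 13 17
f 16 17 15
f 17 13 18
f 17 18 15
f 18 13 19
f 18 19 15
f 19 13 20
f 19 20 15
f 20 13 21
f 20 21 15
f 21 13 22
f 21 22 15
f 22 13 23
f 22 23 15
f 23 13 24
f 23 24 15
f 24 13 25
f 24 25 15
f 25 13 26
f 25 26 15
f 26 13 27
f 26 27 15
f 27 13 28
f 27 28 15
f 28 13 29
f 28 29 15
f 29 13 30
f 29 30 15
f 30 13 14
f 30 14 15
f 32 34 31
f 35 32 31
f 31 34 33
f 33 35 31
f 32 38 34
f 36 32 35
f 36 38 32
f 34 38 33
f 37 35 33
f 33 38 37
f 37 36 35
f 38 36 37



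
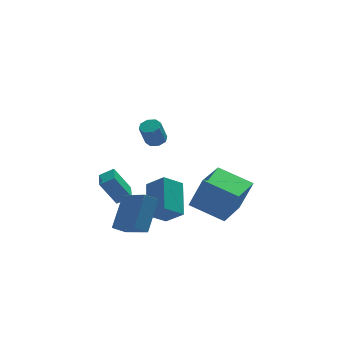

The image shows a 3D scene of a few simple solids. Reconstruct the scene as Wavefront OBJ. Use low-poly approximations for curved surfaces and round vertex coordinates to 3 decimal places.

v -3.167 -4.64 -2.385
v -3.858 -4.741 -1.9
v -3.896 -3.193 -3.122
v -4.587 -3.294 -2.637
v -2.313 -3.466 -0.923
v -3.004 -3.567 -0.438
v -3.042 -2.019 -1.66
v -3.733 -2.12 -1.175
v -2.116 -2.387 2.592
v -1.732 -2.054 2.801
v -2.119 -2.32 3.937
v -2.504 -2.653 3.728
v -2.094 -1.854 2.724
v -2.482 -2.12 3.861
v -2.469 -1.966 2.57
v -2.857 -2.232 3.706
v -2.638 -2.325 2.428
v -3.025 -2.591 3.565
v -2.501 -2.72 2.383
v -2.888 -2.986 3.519
v -2.138 -2.92 2.459
v -2.526 -3.186 3.596
v -1.763 -2.808 2.614
v -2.151 -3.074 3.75
v -1.595 -2.449 2.755
v -1.982 -2.715 3.892
v -0.354 -1.927 -2.527
v 0.27 -2.197 -0.721
v 0.952 -0.269 -2.73
v 1.576 -0.54 -0.924
v 1.104 -3.16 -3.216
v 1.728 -3.431 -1.41
v 2.41 -1.503 -3.419
v 3.034 -1.773 -1.613
v -1.517 -1.633 -2.761
v -1.049 0.123 -1.575
v -2.227 -0.893 -3.576
v -1.759 0.863 -2.39
v -0.461 -1.423 -3.49
v 0.007 0.333 -2.304
v -1.171 -0.683 -4.305
v -0.703 1.073 -3.119
v -4.08 1.326 -2.302
v -3.337 1.149 -1.845
v -3.824 2.457 -2.281
v -3.08 2.28 -1.825
v -3.24 1.16 -3.735
v -2.496 0.983 -3.279
v -2.983 2.291 -3.715
v -2.24 2.114 -3.258
f 2 4 1
f 5 2 1
f 1 4 3
f 3 5 1
f 2 8 4
f 6 2 5
f 6 8 2
f 4 8 3
f 7 5 3
f 3 8 7
f 7 6 5
f 8 6 7
f 10 9 13
f 10 13 11
f 11 13 14
f 11 14 12
f 13 9 15
f 13 15 14
f 14 15 16
f 14 16 12
f 15 9 17
f 15 17 16
f 16 17 18
f 16 18 12
f 17 9 19
f 17 19 18
f 18 19 20
f 18 20 12
f 19 9 21
f 19 21 20
f 20 21 22
f 20 22 12
f 21 9 23
f 21 23 22
f 22 23 24
f 22 24 12
f 23 9 25
f 23 25 24
f 24 25 26
f 24 26 12
f 25 9 10
f 25 10 26
f 26 10 11
f 26 11 12
f 28 30 27
f 31 28 27
f 27 30 29
f 29 31 27
f 28 34 30
f 32 28 31
f 32 34 28
f 30 34 29
f 33 31 29
f 29 34 33
f 33 32 31
f 34 32 33
f 36 38 35
f 39 36 35
f 35 38 37
f 37 39 35
f 36 42 38
f 40 36 39
f 40 42 36
f 38 42 37
f 41 39 37
f 37 42 41
f 41 40 39
f 42 40 41
f 44 46 43
f 47 44 43
f 43 46 45
f 45 47 43
f 44 50 46
f 48 44 47
f 48 50 44
f 46 50 45
f 49 47 45
f 45 50 49
f 49 48 47
f 50 48 49



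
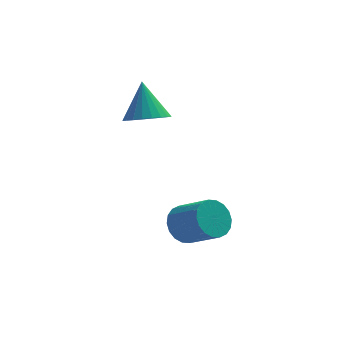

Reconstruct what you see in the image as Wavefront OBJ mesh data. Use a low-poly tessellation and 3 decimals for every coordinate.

v 3.442 -3.578 -2.718
v 3.997 -3.174 -3.02
v 4.913 -3.899 -2.304
v 4.358 -4.302 -2.002
v 3.92 -3.001 -2.746
v 4.836 -3.725 -2.03
v 3.749 -2.941 -2.466
v 4.665 -3.666 -1.75
v 3.516 -3.008 -2.236
v 4.432 -3.733 -1.52
v 3.269 -3.187 -2.101
v 4.185 -3.912 -1.385
v 3.056 -3.444 -2.089
v 3.972 -4.169 -1.373
v 2.92 -3.727 -2.201
v 3.836 -4.452 -1.485
v 2.887 -3.981 -2.416
v 3.803 -4.706 -1.7
v 2.964 -4.155 -2.69
v 3.88 -4.879 -1.974
v 3.135 -4.214 -2.97
v 4.051 -4.939 -2.254
v 3.368 -4.147 -3.2
v 4.284 -4.872 -2.484
v 3.615 -3.968 -3.335
v 4.531 -4.693 -2.619
v 3.828 -3.711 -3.347
v 4.744 -4.436 -2.631
v 3.964 -3.428 -3.235
v 4.88 -4.153 -2.519
v 2.234 -0.864 0.627
v 2.893 -0.419 0.469
v 2.066 -0.136 1.973
v 2.665 -0.239 0.343
v 2.372 -0.154 0.261
v 2.058 -0.178 0.234
v 1.771 -0.305 0.267
v 1.554 -0.518 0.355
v 1.441 -0.783 0.484
v 1.449 -1.061 0.635
v 1.576 -1.308 0.784
v 1.803 -1.488 0.91
v 2.096 -1.573 0.993
v 2.411 -1.55 1.019
v 2.698 -1.422 0.986
v 2.914 -1.21 0.899
v 3.028 -0.944 0.77
v 3.02 -0.667 0.619
f 2 1 5
f 2 5 3
f 3 5 6
f 3 6 4
f 5 1 7
f 5 7 6
f 6 7 8
f 6 8 4
f 7 1 9
f 7 9 8
f 8 9 10
f 8 10 4
f 9 1 11
f 9 11 10
f 10 11 12
f 10 12 4
f 11 1 13
f 11 13 12
f 12 13 14
f 12 14 4
f 13 1 15
f 13 15 14
f 14 15 16
f 14 16 4
f 15 1 17
f 15 17 16
f 16 17 18
f 16 18 4
f 17 1 19
f 17 19 18
f 18 19 20
f 18 20 4
f 19 1 21
f 19 21 20
f 20 21 22
f 20 22 4
f 21 1 23
f 21 23 22
f 22 23 24
f 22 24 4
f 23 1 25
f 23 25 24
f 24 25 26
f 24 26 4
f 25 1 27
f 25 27 26
f 26 27 28
f 26 28 4
f 27 1 29
f 27 29 28
f 28 29 30
f 28 30 4
f 29 1 2
f 29 2 30
f 30 2 3
f 30 3 4
f 32 31 34
f 32 34 33
f 34 31 35
f 34 35 33
f 35 31 36
f 35 36 33
f 36 31 37
f 36 37 33
f 37 31 38
f 37 38 33
f 38 31 39
f 38 39 33
f 39 31 40
f 39 40 33
f 40 31 41
f 40 41 33
f 41 31 42
f 41 42 33
f 42 31 43
f 42 43 33
f 43 31 44
f 43 44 33
f 44 31 45
f 44 45 33
f 45 31 46
f 45 46 33
f 46 31 47
f 46 47 33
f 47 31 48
f 47 48 33
f 48 31 32
f 48 32 33



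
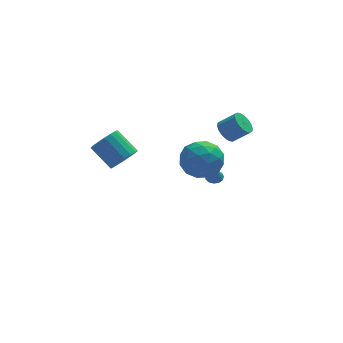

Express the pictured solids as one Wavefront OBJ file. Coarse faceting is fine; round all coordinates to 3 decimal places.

v 2.477 0.568 -2.856
v 2.98 0.483 -2.838
v 2.383 0.212 -1.904
v 2.939 0.751 -2.741
v 2.752 0.96 -2.681
v 2.478 1.046 -2.677
v 2.203 0.979 -2.729
v 2.016 0.782 -2.821
v 1.974 0.517 -2.924
v 2.093 0.269 -3.006
v 2.333 0.115 -3.04
v 2.619 0.105 -3.015
v 2.86 0.242 -2.94
v 2.971 0.091 1.128
v 3.469 0.129 0.583
v 4.348 -0.153 1.366
v 3.849 -0.191 1.912
v 3.464 0.437 0.699
v 4.343 0.155 1.482
v 3.362 0.676 0.9
v 4.24 0.395 1.684
v 3.181 0.8 1.147
v 4.06 0.519 1.93
v 2.96 0.783 1.39
v 3.838 0.502 2.173
v 2.74 0.629 1.581
v 3.618 0.348 2.364
v 2.566 0.368 1.682
v 3.444 0.087 2.465
v 2.472 0.053 1.674
v 3.351 -0.229 2.457
v 2.477 -0.255 1.558
v 3.356 -0.537 2.341
v 2.58 -0.495 1.356
v 3.458 -0.776 2.14
v 2.76 -0.619 1.11
v 3.639 -0.9 1.893
v 2.982 -0.602 0.867
v 3.86 -0.883 1.65
v 3.202 -0.448 0.676
v 4.08 -0.729 1.459
v 3.376 -0.187 0.575
v 4.254 -0.468 1.358
v -2.792 -1.402 0.878
v -2.377 -0.693 0.51
v -3.234 0.33 1.513
v -3.648 -0.378 1.882
v -2.7 -0.738 0.278
v -3.557 0.286 1.281
v -3.042 -0.913 0.165
v -3.899 0.111 1.169
v -3.334 -1.186 0.194
v -4.191 -0.162 1.197
v -3.519 -1.501 0.358
v -4.376 -0.477 1.361
v -3.56 -1.797 0.625
v -4.417 -0.773 1.628
v -3.448 -2.014 0.942
v -4.305 -0.99 1.946
v -3.206 -2.11 1.247
v -4.063 -1.087 2.25
v -2.883 -2.066 1.479
v -3.74 -1.042 2.482
v -2.541 -1.891 1.591
v -3.398 -0.867 2.595
v -2.249 -1.618 1.563
v -3.106 -0.594 2.566
v -2.064 -1.303 1.399
v -2.921 -0.279 2.402
v -2.023 -1.007 1.132
v -2.88 0.017 2.135
v -2.135 -0.79 0.814
v -2.992 0.234 1.818
v 0.782 -1.809 0.123
v 1.97 -1.949 0.492
v 0.17 -2.991 1.648
v 1.358 -3.131 2.017
v 0.792 -2.021 2.137
v 1.17 -1.291 1.194
v 0.97 -3.649 0.946
v 1.348 -2.919 0.003
v 2.086 -3.086 1
v 1.976 -2.08 1.736
v 0.164 -2.86 0.404
v 0.054 -1.854 1.14
v 1.43 -1.775 0.174
v 0.71 -3.165 1.966
v 0.377 -2.513 2.037
v 1.075 -2.595 2.253
v 0.96 -1.388 0.586
v 1.658 -1.47 0.803
v 0.965 -1.513 1.77
v 0.482 -3.47 1.337
v 1.18 -3.552 1.554
v 1.065 -2.345 -0.113
v 1.763 -2.427 0.103
v 1.175 -3.427 0.37
v 2.196 -2.526 0.689
v 1.836 -3.221 1.586
v 1.608 -3.525 0.956
v 1.831 -3.096 0.402
v 2.131 -1.934 1.122
v 1.771 -2.629 2.018
v 1.439 -1.977 2.088
v 1.661 -1.548 1.534
v 2.199 -2.603 1.421
v 0.369 -2.311 0.122
v 0.009 -3.006 1.018
v 0.479 -3.392 0.606
v 0.701 -2.963 0.052
v 0.304 -1.719 0.554
v -0.056 -2.414 1.451
v 0.309 -1.844 1.738
v 0.532 -1.415 1.184
v -0.059 -2.337 0.719
f 2 1 4
f 2 4 3
f 4 1 5
f 4 5 3
f 5 1 6
f 5 6 3
f 6 1 7
f 6 7 3
f 7 1 8
f 7 8 3
f 8 1 9
f 8 9 3
f 9 1 10
f 9 10 3
f 10 1 11
f 10 11 3
f 11 1 12
f 11 12 3
f 12 1 13
f 12 13 3
f 13 1 2
f 13 2 3
f 15 14 18
f 15 18 16
f 16 18 19
f 16 19 17
f 18 14 20
f 18 20 19
f 19 20 21
f 19 21 17
f 20 14 22
f 20 22 21
f 21 22 23
f 21 23 17
f 22 14 24
f 22 24 23
f 23 24 25
f 23 25 17
f 24 14 26
f 24 26 25
f 25 26 27
f 25 27 17
f 26 14 28
f 26 28 27
f 27 28 29
f 27 29 17
f 28 14 30
f 28 30 29
f 29 30 31
f 29 31 17
f 30 14 32
f 30 32 31
f 31 32 33
f 31 33 17
f 32 14 34
f 32 34 33
f 33 34 35
f 33 35 17
f 34 14 36
f 34 36 35
f 35 36 37
f 35 37 17
f 36 14 38
f 36 38 37
f 37 38 39
f 37 39 17
f 38 14 40
f 38 40 39
f 39 40 41
f 39 41 17
f 40 14 42
f 40 42 41
f 41 42 43
f 41 43 17
f 42 14 15
f 42 15 43
f 43 15 16
f 43 16 17
f 45 44 48
f 45 48 46
f 46 48 49
f 46 49 47
f 48 44 50
f 48 50 49
f 49 50 51
f 49 51 47
f 50 44 52
f 50 52 51
f 51 52 53
f 51 53 47
f 52 44 54
f 52 54 53
f 53 54 55
f 53 55 47
f 54 44 56
f 54 56 55
f 55 56 57
f 55 57 47
f 56 44 58
f 56 58 57
f 57 58 59
f 57 59 47
f 58 44 60
f 58 60 59
f 59 60 61
f 59 61 47
f 60 44 62
f 60 62 61
f 61 62 63
f 61 63 47
f 62 44 64
f 62 64 63
f 63 64 65
f 63 65 47
f 64 44 66
f 64 66 65
f 65 66 67
f 65 67 47
f 66 44 68
f 66 68 67
f 67 68 69
f 67 69 47
f 68 44 70
f 68 70 69
f 69 70 71
f 69 71 47
f 70 44 72
f 70 72 71
f 71 72 73
f 71 73 47
f 72 44 45
f 72 45 73
f 73 45 46
f 73 46 47
f 74 111 90
f 111 85 114
f 90 114 79
f 111 114 90
f 74 90 86
f 90 79 91
f 86 91 75
f 90 91 86
f 74 86 95
f 86 75 96
f 95 96 81
f 86 96 95
f 74 95 107
f 95 81 110
f 107 110 84
f 95 110 107
f 74 107 111
f 107 84 115
f 111 115 85
f 107 115 111
f 75 91 102
f 91 79 105
f 102 105 83
f 91 105 102
f 79 114 92
f 114 85 113
f 92 113 78
f 114 113 92
f 85 115 112
f 115 84 108
f 112 108 76
f 115 108 112
f 84 110 109
f 110 81 97
f 109 97 80
f 110 97 109
f 81 96 101
f 96 75 98
f 101 98 82
f 96 98 101
f 77 103 89
f 103 83 104
f 89 104 78
f 103 104 89
f 77 89 87
f 89 78 88
f 87 88 76
f 89 88 87
f 77 87 94
f 87 76 93
f 94 93 80
f 87 93 94
f 77 94 99
f 94 80 100
f 99 100 82
f 94 100 99
f 77 99 103
f 99 82 106
f 103 106 83
f 99 106 103
f 78 104 92
f 104 83 105
f 92 105 79
f 104 105 92
f 76 88 112
f 88 78 113
f 112 113 85
f 88 113 112
f 80 93 109
f 93 76 108
f 109 108 84
f 93 108 109
f 82 100 101
f 100 80 97
f 101 97 81
f 100 97 101
f 83 106 102
f 106 82 98
f 102 98 75
f 106 98 102



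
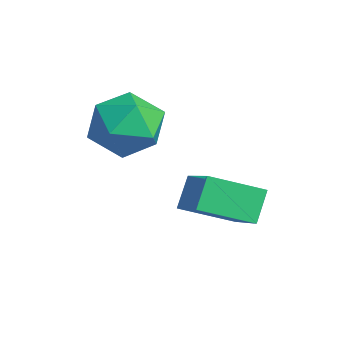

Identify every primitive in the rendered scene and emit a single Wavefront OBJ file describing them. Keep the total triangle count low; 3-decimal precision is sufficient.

v -3.162 -0.606 0.485
v -2.053 -0.6 -0.072
v -2.607 -2.2 1.572
v -1.498 -2.194 1.015
v -1.803 -1.283 1.799
v -2.146 -0.297 1.127
v -2.514 -2.503 0.373
v -2.857 -1.517 -0.299
v -1.653 -1.773 -0.142
v -1.213 -1.018 0.74
v -3.447 -1.782 0.76
v -3.007 -1.027 1.642
v -1.614 0.186 -1.324
v 0.148 0.04 -0.267
v -1.099 1.764 -1.966
v 0.664 1.618 -0.909
v -1.104 -0.358 -2.251
v 0.659 -0.504 -1.194
v -0.588 1.22 -2.893
v 1.174 1.074 -1.836
f 1 12 6
f 1 6 2
f 1 2 8
f 1 8 11
f 1 11 12
f 2 6 10
f 6 12 5
f 12 11 3
f 11 8 7
f 8 2 9
f 4 10 5
f 4 5 3
f 4 3 7
f 4 7 9
f 4 9 10
f 5 10 6
f 3 5 12
f 7 3 11
f 9 7 8
f 10 9 2
f 14 16 13
f 17 14 13
f 13 16 15
f 15 17 13
f 14 20 16
f 18 14 17
f 18 20 14
f 16 20 15
f 19 17 15
f 15 20 19
f 19 18 17
f 20 18 19



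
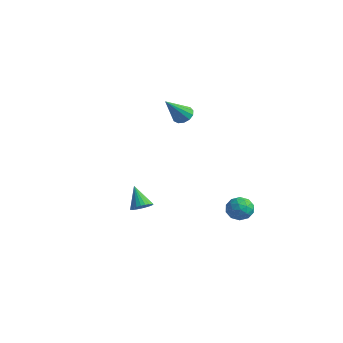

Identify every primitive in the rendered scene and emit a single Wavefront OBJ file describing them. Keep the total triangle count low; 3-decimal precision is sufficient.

v 1.922 -3.536 -0.963
v 2.223 -3.112 -0.818
v 1.158 -3.324 0.003
v 2.084 -3.021 -0.948
v 1.92 -3.009 -1.081
v 1.757 -3.077 -1.195
v 1.619 -3.215 -1.274
v 1.527 -3.402 -1.305
v 1.495 -3.61 -1.285
v 1.528 -3.806 -1.215
v 1.621 -3.961 -1.108
v 1.76 -4.051 -0.978
v 1.924 -4.063 -0.846
v 2.087 -3.995 -0.731
v 2.225 -3.857 -0.652
v 2.318 -3.671 -0.621
v 2.349 -3.463 -0.641
v 2.316 -3.267 -0.711
v 3.127 0.686 -1.682
v 3.508 1.25 -1.499
v 3.992 0.31 -2.321
v 4.373 0.874 -2.138
v 4.224 0.378 -1.66
v 3.69 0.611 -1.264
v 3.81 0.949 -2.556
v 3.276 1.182 -2.16
v 3.93 1.412 -2.039
v 4.186 1.06 -1.485
v 3.314 0.5 -2.335
v 3.57 0.148 -1.781
v 3.241 1.001 -1.534
v 4.259 0.559 -2.286
v 4.171 0.268 -2.005
v 4.395 0.599 -1.897
v 3.348 0.626 -1.396
v 3.572 0.957 -1.289
v 3.993 0.445 -1.383
v 3.928 0.603 -2.531
v 4.152 0.934 -2.424
v 3.105 0.961 -1.923
v 3.329 1.292 -1.815
v 3.507 1.115 -2.437
v 3.713 1.428 -1.744
v 4.222 1.207 -2.12
v 3.891 1.251 -2.365
v 3.577 1.388 -2.133
v 3.864 1.221 -1.418
v 4.372 1 -1.794
v 4.285 0.708 -1.513
v 3.971 0.845 -1.281
v 4.112 1.316 -1.736
v 3.128 0.56 -2.026
v 3.636 0.339 -2.402
v 3.529 0.715 -2.539
v 3.215 0.852 -2.307
v 3.278 0.353 -1.7
v 3.787 0.132 -2.076
v 3.923 0.172 -1.687
v 3.609 0.309 -1.455
v 3.388 0.244 -2.084
v -2.764 3.187 1.108
v -2.211 3.344 1.239
v -2.736 2.013 2.392
v -2.409 3.539 1.422
v -2.72 3.622 1.505
v -3.045 3.567 1.462
v -3.281 3.392 1.307
v -3.353 3.151 1.089
v -3.238 2.923 0.877
v -2.973 2.778 0.738
v -2.641 2.763 0.717
v -2.349 2.883 0.821
v -2.188 3.1 1.015
f 2 1 4
f 2 4 3
f 4 1 5
f 4 5 3
f 5 1 6
f 5 6 3
f 6 1 7
f 6 7 3
f 7 1 8
f 7 8 3
f 8 1 9
f 8 9 3
f 9 1 10
f 9 10 3
f 10 1 11
f 10 11 3
f 11 1 12
f 11 12 3
f 12 1 13
f 12 13 3
f 13 1 14
f 13 14 3
f 14 1 15
f 14 15 3
f 15 1 16
f 15 16 3
f 16 1 17
f 16 17 3
f 17 1 18
f 17 18 3
f 18 1 2
f 18 2 3
f 19 56 35
f 56 30 59
f 35 59 24
f 56 59 35
f 19 35 31
f 35 24 36
f 31 36 20
f 35 36 31
f 19 31 40
f 31 20 41
f 40 41 26
f 31 41 40
f 19 40 52
f 40 26 55
f 52 55 29
f 40 55 52
f 19 52 56
f 52 29 60
f 56 60 30
f 52 60 56
f 20 36 47
f 36 24 50
f 47 50 28
f 36 50 47
f 24 59 37
f 59 30 58
f 37 58 23
f 59 58 37
f 30 60 57
f 60 29 53
f 57 53 21
f 60 53 57
f 29 55 54
f 55 26 42
f 54 42 25
f 55 42 54
f 26 41 46
f 41 20 43
f 46 43 27
f 41 43 46
f 22 48 34
f 48 28 49
f 34 49 23
f 48 49 34
f 22 34 32
f 34 23 33
f 32 33 21
f 34 33 32
f 22 32 39
f 32 21 38
f 39 38 25
f 32 38 39
f 22 39 44
f 39 25 45
f 44 45 27
f 39 45 44
f 22 44 48
f 44 27 51
f 48 51 28
f 44 51 48
f 23 49 37
f 49 28 50
f 37 50 24
f 49 50 37
f 21 33 57
f 33 23 58
f 57 58 30
f 33 58 57
f 25 38 54
f 38 21 53
f 54 53 29
f 38 53 54
f 27 45 46
f 45 25 42
f 46 42 26
f 45 42 46
f 28 51 47
f 51 27 43
f 47 43 20
f 51 43 47
f 62 61 64
f 62 64 63
f 64 61 65
f 64 65 63
f 65 61 66
f 65 66 63
f 66 61 67
f 66 67 63
f 67 61 68
f 67 68 63
f 68 61 69
f 68 69 63
f 69 61 70
f 69 70 63
f 70 61 71
f 70 71 63
f 71 61 72
f 71 72 63
f 72 61 73
f 72 73 63
f 73 61 62
f 73 62 63



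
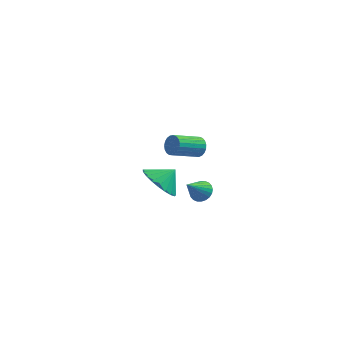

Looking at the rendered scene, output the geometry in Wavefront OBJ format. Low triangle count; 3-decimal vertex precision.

v 0.206 1.3 -4.44
v 0.792 1.093 -4.334
v -0.286 0.42 -3.44
v 0.778 1.28 -4.176
v 0.677 1.471 -4.057
v 0.505 1.635 -3.997
v 0.287 1.749 -4.005
v 0.057 1.794 -4.078
v -0.151 1.764 -4.206
v -0.304 1.664 -4.37
v -0.379 1.508 -4.545
v -0.366 1.321 -4.703
v -0.265 1.13 -4.822
v -0.093 0.966 -4.882
v 0.125 0.852 -4.875
v 0.355 0.807 -4.801
v 0.563 0.836 -4.673
v 0.716 0.937 -4.509
v -1.387 -0.43 -2.914
v -0.772 -0.049 -3.716
v -0.733 0.05 -2.186
v -1.072 0.281 -3.664
v -1.427 0.488 -3.483
v -1.774 0.536 -3.203
v -2.055 0.417 -2.873
v -2.22 0.152 -2.55
v -2.241 -0.213 -2.291
v -2.115 -0.617 -2.139
v -1.862 -0.988 -2.121
v -1.527 -1.262 -2.24
v -1.168 -1.393 -2.476
v -0.847 -1.357 -2.788
v -0.619 -1.161 -3.122
v -0.524 -0.838 -3.419
v -0.578 -0.445 -3.63
v 1.124 -2.92 1.71
v 1.518 -3.091 2.054
v 0.57 -4.072 2.653
v 0.176 -3.9 2.31
v 1.42 -2.923 2.174
v 0.472 -3.903 2.773
v 1.271 -2.754 2.214
v 0.323 -3.735 2.813
v 1.097 -2.614 2.167
v 0.148 -3.595 2.766
v 0.927 -2.527 2.041
v -0.021 -3.508 2.64
v 0.791 -2.508 1.858
v -0.157 -3.488 2.457
v 0.713 -2.559 1.649
v -0.235 -3.54 2.249
v 0.706 -2.674 1.451
v -0.242 -3.654 2.051
v 0.771 -2.83 1.298
v -0.177 -3.811 1.897
v 0.898 -3.003 1.216
v -0.051 -3.983 1.815
v 1.063 -3.16 1.22
v 0.115 -4.141 1.819
v 1.239 -3.277 1.308
v 0.291 -4.257 1.907
v 1.395 -3.331 1.466
v 0.447 -4.312 2.065
v 1.505 -3.314 1.666
v 0.556 -4.295 2.266
v 1.548 -3.229 1.874
v 0.6 -4.21 2.473
f 2 1 4
f 2 4 3
f 4 1 5
f 4 5 3
f 5 1 6
f 5 6 3
f 6 1 7
f 6 7 3
f 7 1 8
f 7 8 3
f 8 1 9
f 8 9 3
f 9 1 10
f 9 10 3
f 10 1 11
f 10 11 3
f 11 1 12
f 11 12 3
f 12 1 13
f 12 13 3
f 13 1 14
f 13 14 3
f 14 1 15
f 14 15 3
f 15 1 16
f 15 16 3
f 16 1 17
f 16 17 3
f 17 1 18
f 17 18 3
f 18 1 2
f 18 2 3
f 20 19 22
f 20 22 21
f 22 19 23
f 22 23 21
f 23 19 24
f 23 24 21
f 24 19 25
f 24 25 21
f 25 19 26
f 25 26 21
f 26 19 27
f 26 27 21
f 27 19 28
f 27 28 21
f 28 19 29
f 28 29 21
f 29 19 30
f 29 30 21
f 30 19 31
f 30 31 21
f 31 19 32
f 31 32 21
f 32 19 33
f 32 33 21
f 33 19 34
f 33 34 21
f 34 19 35
f 34 35 21
f 35 19 20
f 35 20 21
f 37 36 40
f 37 40 38
f 38 40 41
f 38 41 39
f 40 36 42
f 40 42 41
f 41 42 43
f 41 43 39
f 42 36 44
f 42 44 43
f 43 44 45
f 43 45 39
f 44 36 46
f 44 46 45
f 45 46 47
f 45 47 39
f 46 36 48
f 46 48 47
f 47 48 49
f 47 49 39
f 48 36 50
f 48 50 49
f 49 50 51
f 49 51 39
f 50 36 52
f 50 52 51
f 51 52 53
f 51 53 39
f 52 36 54
f 52 54 53
f 53 54 55
f 53 55 39
f 54 36 56
f 54 56 55
f 55 56 57
f 55 57 39
f 56 36 58
f 56 58 57
f 57 58 59
f 57 59 39
f 58 36 60
f 58 60 59
f 59 60 61
f 59 61 39
f 60 36 62
f 60 62 61
f 61 62 63
f 61 63 39
f 62 36 64
f 62 64 63
f 63 64 65
f 63 65 39
f 64 36 66
f 64 66 65
f 65 66 67
f 65 67 39
f 66 36 37
f 66 37 67
f 67 37 38
f 67 38 39

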